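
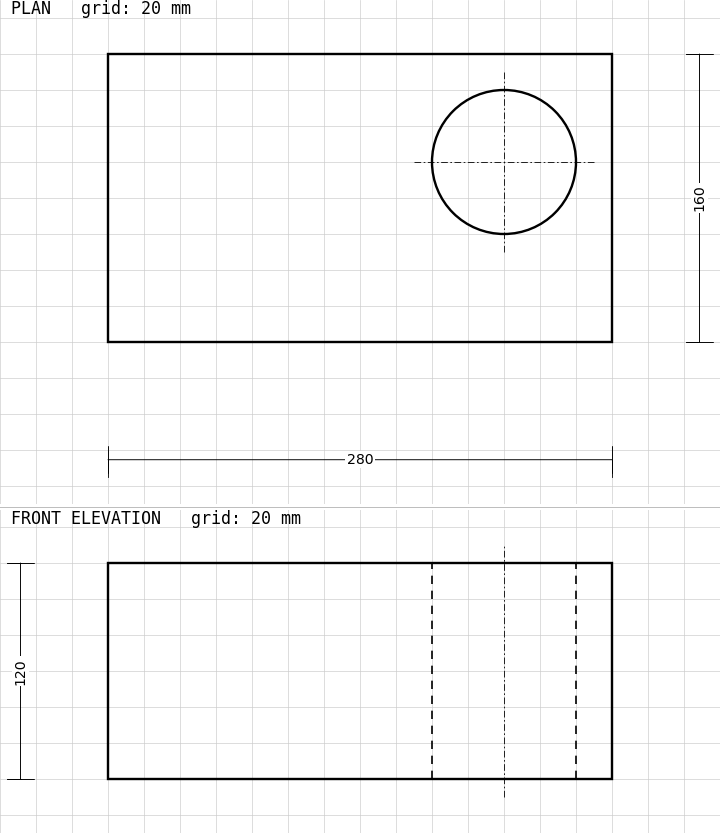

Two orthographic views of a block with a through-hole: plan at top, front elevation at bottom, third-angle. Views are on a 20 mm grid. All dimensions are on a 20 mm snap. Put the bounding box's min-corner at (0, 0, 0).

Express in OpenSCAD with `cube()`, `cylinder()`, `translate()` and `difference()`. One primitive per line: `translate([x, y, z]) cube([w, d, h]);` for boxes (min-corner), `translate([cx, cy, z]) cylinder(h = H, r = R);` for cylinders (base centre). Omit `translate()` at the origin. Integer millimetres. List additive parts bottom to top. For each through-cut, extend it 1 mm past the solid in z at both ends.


difference() {
  cube([280, 160, 120]);
  translate([220, 100, -1]) cylinder(h = 122, r = 40);
}


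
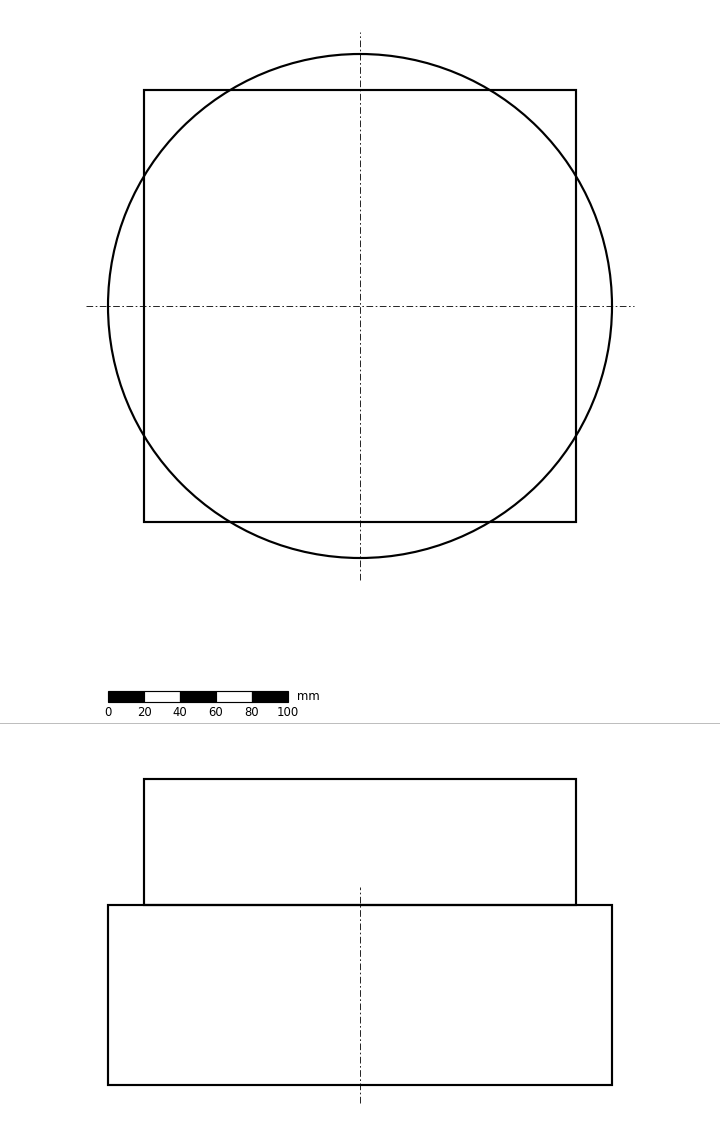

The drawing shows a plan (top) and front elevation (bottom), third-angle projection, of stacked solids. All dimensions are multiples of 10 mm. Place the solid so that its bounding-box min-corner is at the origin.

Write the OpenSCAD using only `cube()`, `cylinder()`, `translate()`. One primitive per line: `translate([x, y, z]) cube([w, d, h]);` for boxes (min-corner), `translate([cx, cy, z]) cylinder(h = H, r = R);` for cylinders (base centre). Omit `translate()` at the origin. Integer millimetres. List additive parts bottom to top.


translate([140, 140, 0]) cylinder(h = 100, r = 140);
translate([20, 20, 100]) cube([240, 240, 70]);


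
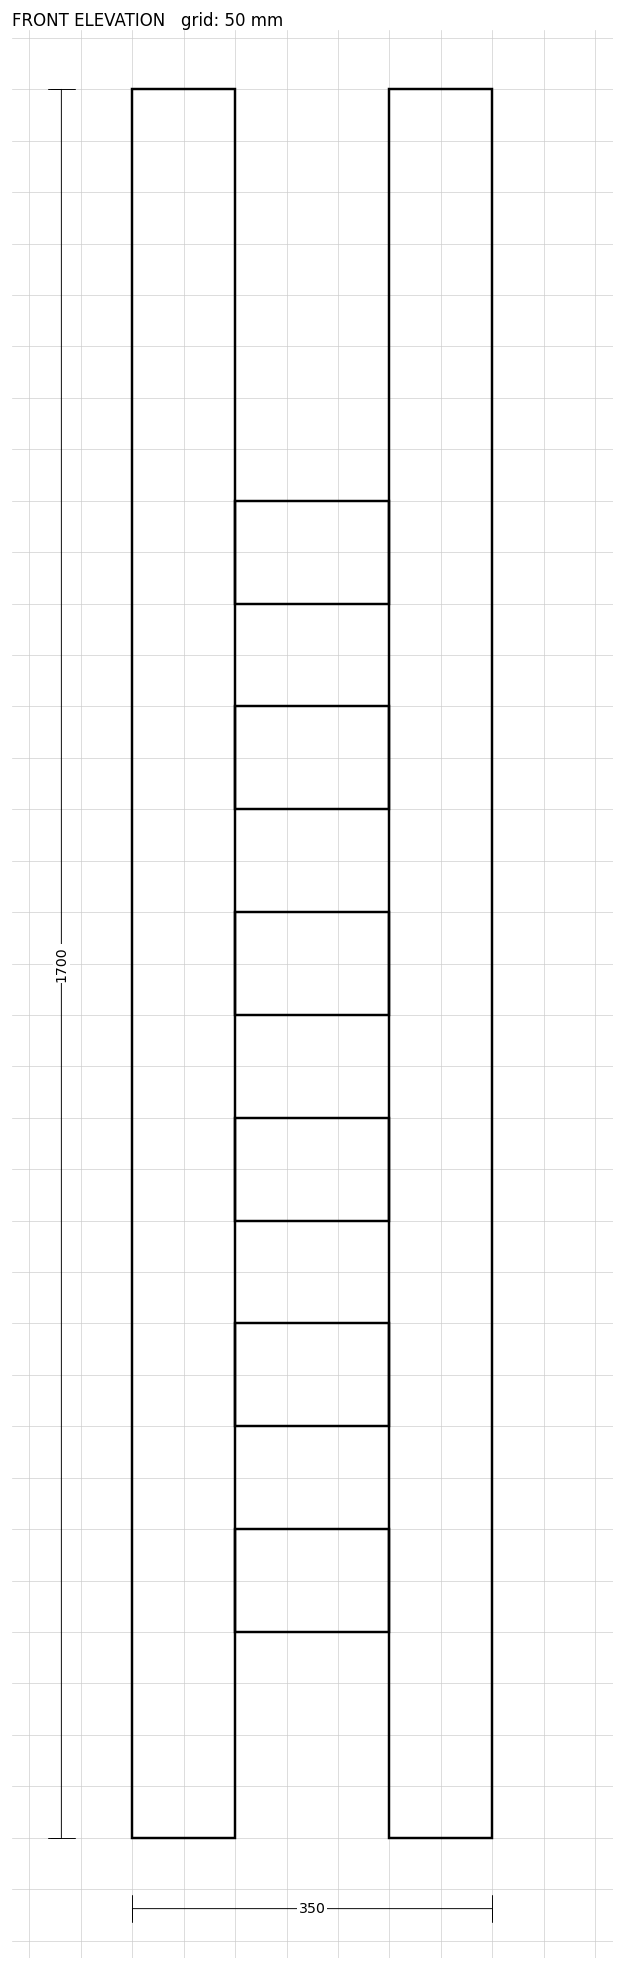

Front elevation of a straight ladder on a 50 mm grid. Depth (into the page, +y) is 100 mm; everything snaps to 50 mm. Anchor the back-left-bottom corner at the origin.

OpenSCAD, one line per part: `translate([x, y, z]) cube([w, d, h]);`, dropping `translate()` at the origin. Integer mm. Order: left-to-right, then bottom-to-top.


cube([100, 100, 1700]);
translate([100, 0, 200]) cube([150, 100, 100]);
translate([100, 0, 400]) cube([150, 100, 100]);
translate([100, 0, 600]) cube([150, 100, 100]);
translate([100, 0, 800]) cube([150, 100, 100]);
translate([100, 0, 1000]) cube([150, 100, 100]);
translate([100, 0, 1200]) cube([150, 100, 100]);
translate([250, 0, 0]) cube([100, 100, 1700]);


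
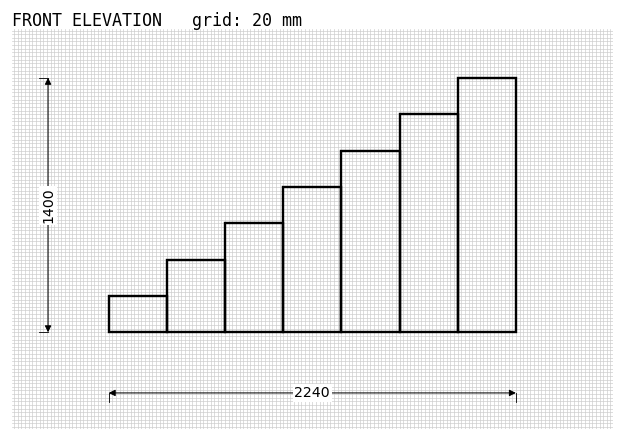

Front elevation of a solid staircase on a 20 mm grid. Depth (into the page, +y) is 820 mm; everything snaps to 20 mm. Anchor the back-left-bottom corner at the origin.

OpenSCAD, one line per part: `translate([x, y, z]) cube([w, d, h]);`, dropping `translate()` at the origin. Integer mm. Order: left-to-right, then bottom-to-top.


cube([320, 820, 200]);
translate([320, 0, 0]) cube([320, 820, 400]);
translate([640, 0, 0]) cube([320, 820, 600]);
translate([960, 0, 0]) cube([320, 820, 800]);
translate([1280, 0, 0]) cube([320, 820, 1000]);
translate([1600, 0, 0]) cube([320, 820, 1200]);
translate([1920, 0, 0]) cube([320, 820, 1400]);


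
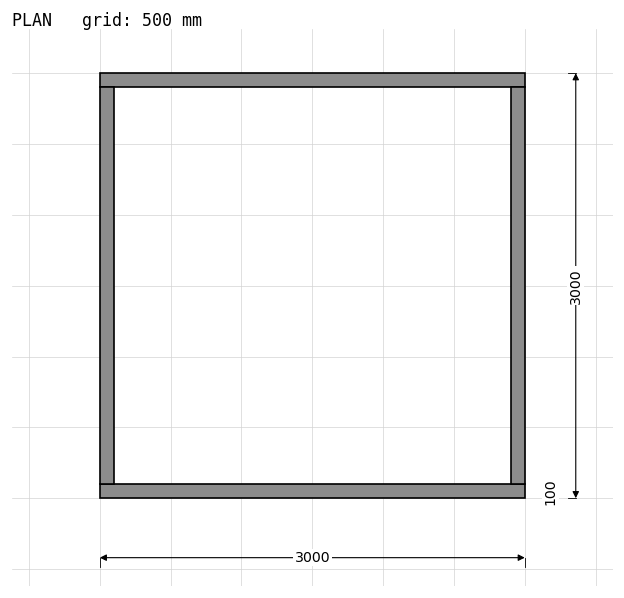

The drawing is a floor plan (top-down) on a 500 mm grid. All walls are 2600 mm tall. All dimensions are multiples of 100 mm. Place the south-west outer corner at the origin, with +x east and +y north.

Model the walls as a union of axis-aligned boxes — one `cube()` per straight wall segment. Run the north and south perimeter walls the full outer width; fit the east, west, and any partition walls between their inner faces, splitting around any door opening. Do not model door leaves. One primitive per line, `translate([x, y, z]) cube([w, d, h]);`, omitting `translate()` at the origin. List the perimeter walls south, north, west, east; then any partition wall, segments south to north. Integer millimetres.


cube([3000, 100, 2600]);
translate([0, 2900, 0]) cube([3000, 100, 2600]);
translate([0, 100, 0]) cube([100, 2800, 2600]);
translate([2900, 100, 0]) cube([100, 2800, 2600]);


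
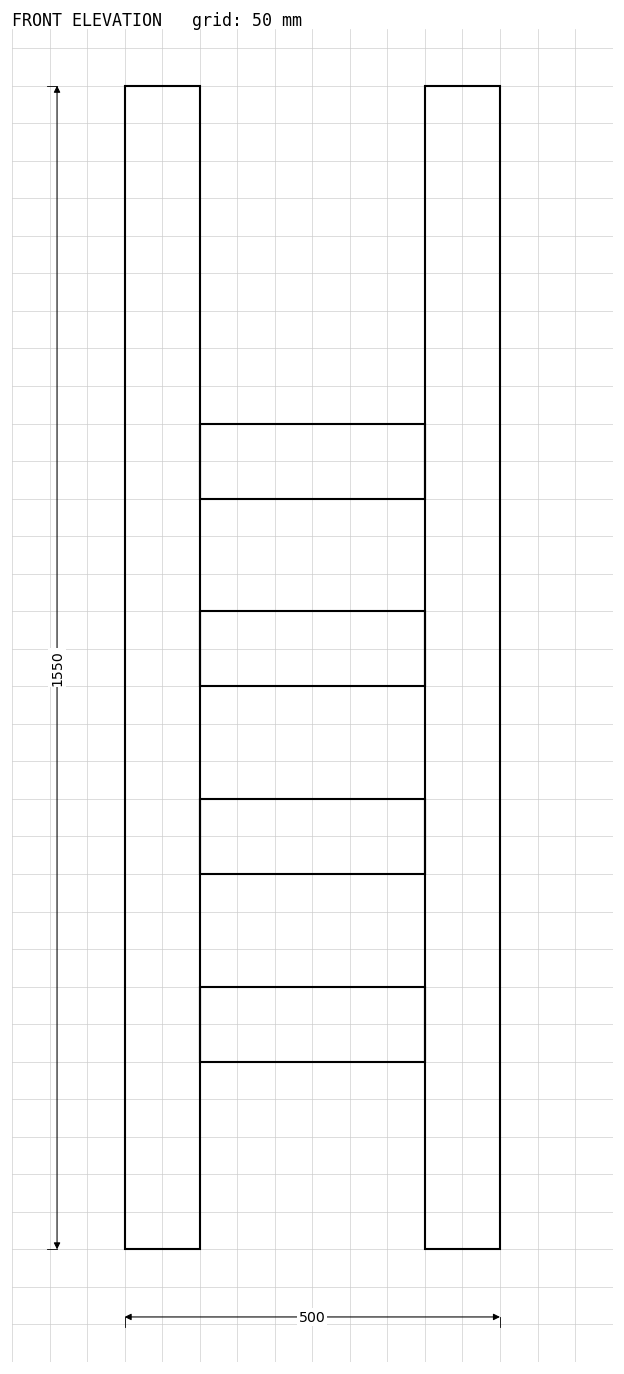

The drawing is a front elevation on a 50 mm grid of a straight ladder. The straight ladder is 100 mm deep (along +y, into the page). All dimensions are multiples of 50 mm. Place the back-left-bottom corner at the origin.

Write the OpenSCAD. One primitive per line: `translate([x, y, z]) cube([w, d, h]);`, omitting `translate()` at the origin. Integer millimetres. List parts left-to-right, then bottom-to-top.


cube([100, 100, 1550]);
translate([100, 0, 250]) cube([300, 100, 100]);
translate([100, 0, 500]) cube([300, 100, 100]);
translate([100, 0, 750]) cube([300, 100, 100]);
translate([100, 0, 1000]) cube([300, 100, 100]);
translate([400, 0, 0]) cube([100, 100, 1550]);


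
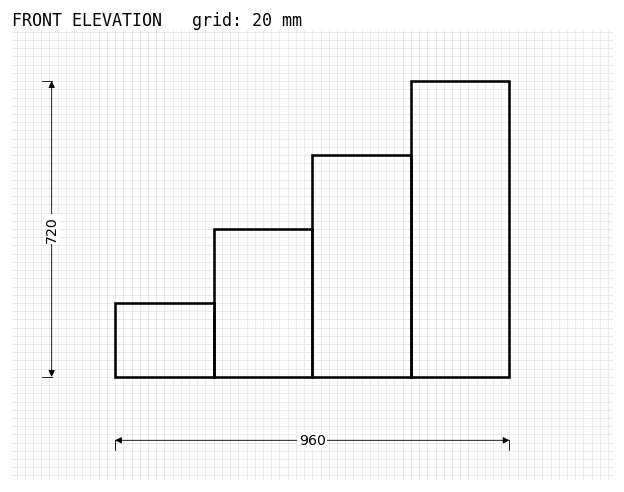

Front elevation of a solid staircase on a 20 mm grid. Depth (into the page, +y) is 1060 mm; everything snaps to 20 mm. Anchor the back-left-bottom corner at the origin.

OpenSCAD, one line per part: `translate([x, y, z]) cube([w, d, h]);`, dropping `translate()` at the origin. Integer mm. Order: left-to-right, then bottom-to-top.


cube([240, 1060, 180]);
translate([240, 0, 0]) cube([240, 1060, 360]);
translate([480, 0, 0]) cube([240, 1060, 540]);
translate([720, 0, 0]) cube([240, 1060, 720]);


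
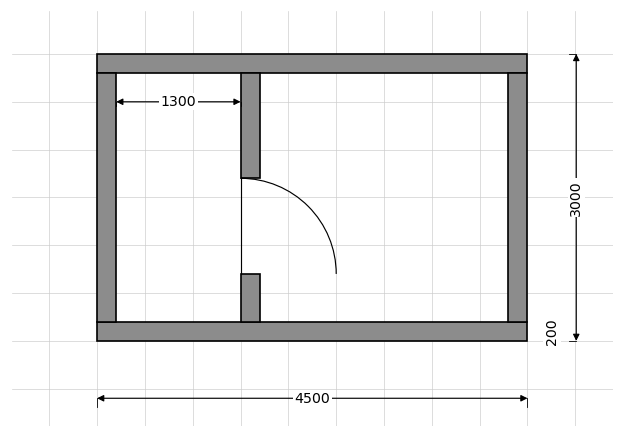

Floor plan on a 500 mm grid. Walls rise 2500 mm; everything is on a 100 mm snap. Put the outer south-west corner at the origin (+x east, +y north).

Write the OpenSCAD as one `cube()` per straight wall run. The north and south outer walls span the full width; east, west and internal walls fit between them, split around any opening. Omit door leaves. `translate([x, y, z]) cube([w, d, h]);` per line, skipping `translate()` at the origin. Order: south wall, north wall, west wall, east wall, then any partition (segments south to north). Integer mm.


cube([4500, 200, 2500]);
translate([0, 2800, 0]) cube([4500, 200, 2500]);
translate([0, 200, 0]) cube([200, 2600, 2500]);
translate([4300, 200, 0]) cube([200, 2600, 2500]);
translate([1500, 200, 0]) cube([200, 500, 2500]);
translate([1500, 1700, 0]) cube([200, 1100, 2500]);


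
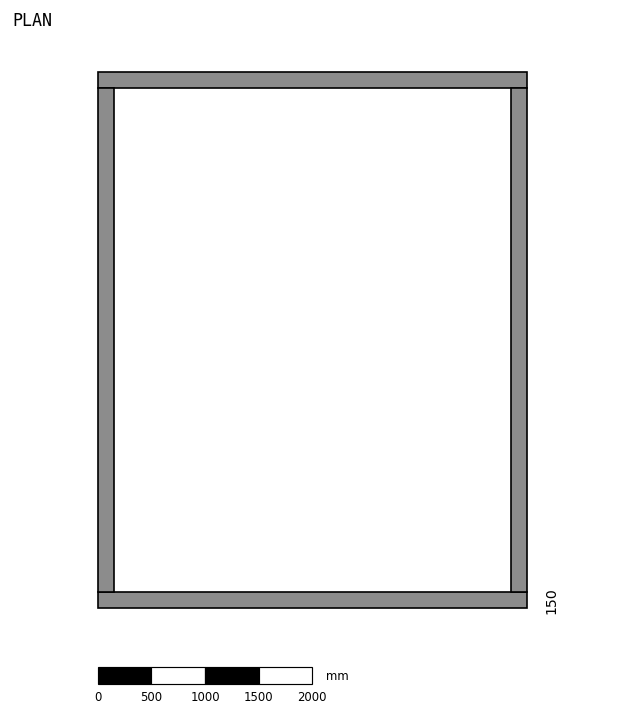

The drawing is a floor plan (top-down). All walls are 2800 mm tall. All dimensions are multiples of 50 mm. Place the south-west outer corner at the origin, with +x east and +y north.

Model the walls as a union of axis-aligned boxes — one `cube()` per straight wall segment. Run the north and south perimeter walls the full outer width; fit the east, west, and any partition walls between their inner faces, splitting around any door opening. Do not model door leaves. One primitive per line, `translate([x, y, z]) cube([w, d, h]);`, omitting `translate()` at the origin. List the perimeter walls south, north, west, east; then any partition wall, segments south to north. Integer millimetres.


cube([4000, 150, 2800]);
translate([0, 4850, 0]) cube([4000, 150, 2800]);
translate([0, 150, 0]) cube([150, 4700, 2800]);
translate([3850, 150, 0]) cube([150, 4700, 2800]);


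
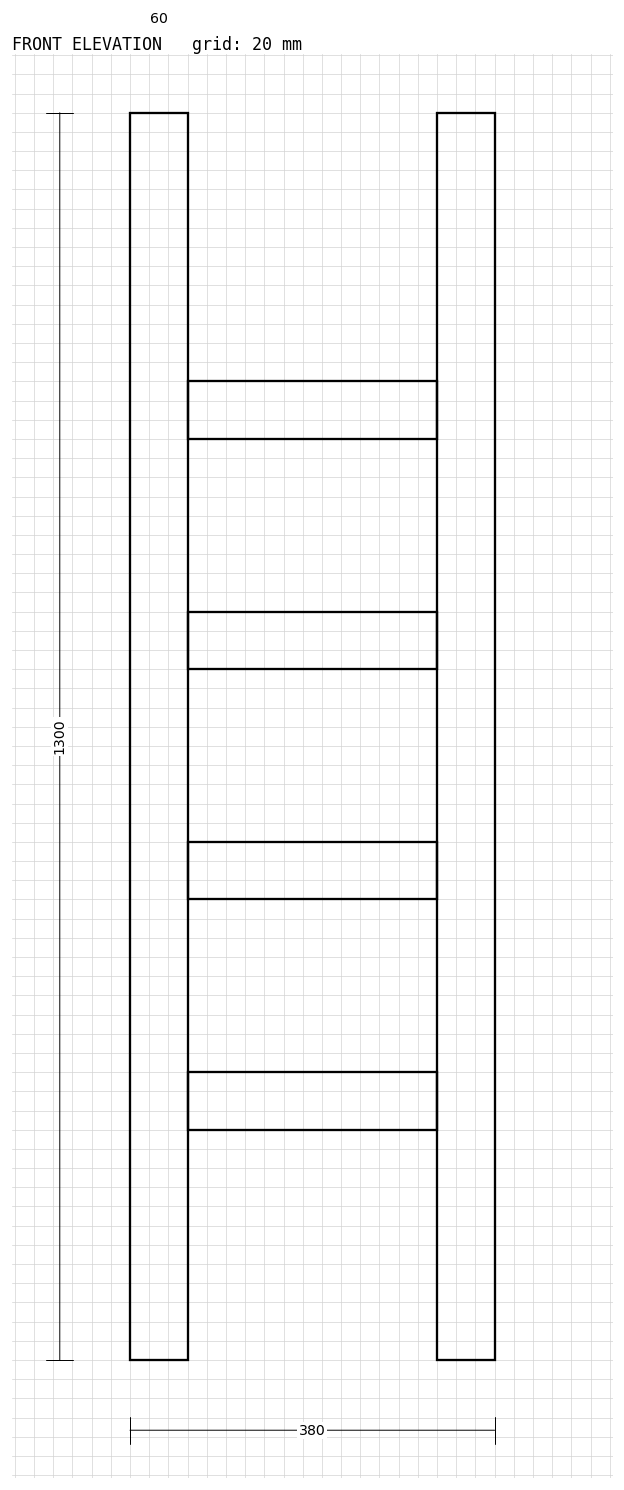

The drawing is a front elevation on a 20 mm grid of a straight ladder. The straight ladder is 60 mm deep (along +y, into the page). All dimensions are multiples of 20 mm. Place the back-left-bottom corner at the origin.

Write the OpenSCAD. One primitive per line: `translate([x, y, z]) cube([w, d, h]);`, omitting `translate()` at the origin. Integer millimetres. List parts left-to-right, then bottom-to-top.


cube([60, 60, 1300]);
translate([60, 0, 240]) cube([260, 60, 60]);
translate([60, 0, 480]) cube([260, 60, 60]);
translate([60, 0, 720]) cube([260, 60, 60]);
translate([60, 0, 960]) cube([260, 60, 60]);
translate([320, 0, 0]) cube([60, 60, 1300]);


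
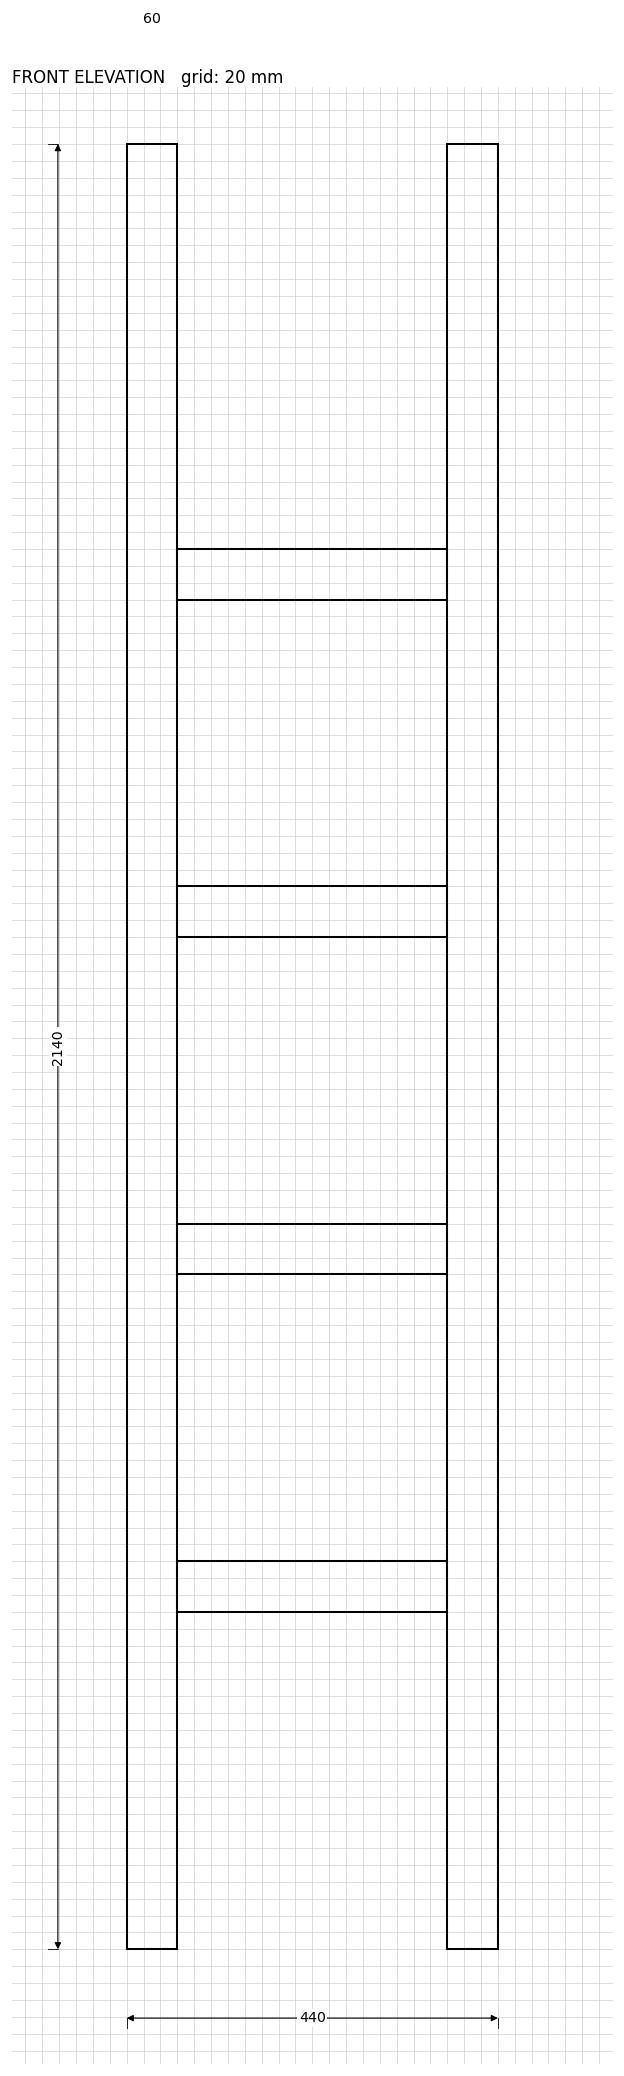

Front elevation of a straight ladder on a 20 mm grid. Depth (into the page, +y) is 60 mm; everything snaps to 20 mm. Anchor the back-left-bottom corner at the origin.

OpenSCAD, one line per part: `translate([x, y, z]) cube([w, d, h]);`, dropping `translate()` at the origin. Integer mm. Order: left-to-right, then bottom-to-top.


cube([60, 60, 2140]);
translate([60, 0, 400]) cube([320, 60, 60]);
translate([60, 0, 800]) cube([320, 60, 60]);
translate([60, 0, 1200]) cube([320, 60, 60]);
translate([60, 0, 1600]) cube([320, 60, 60]);
translate([380, 0, 0]) cube([60, 60, 2140]);


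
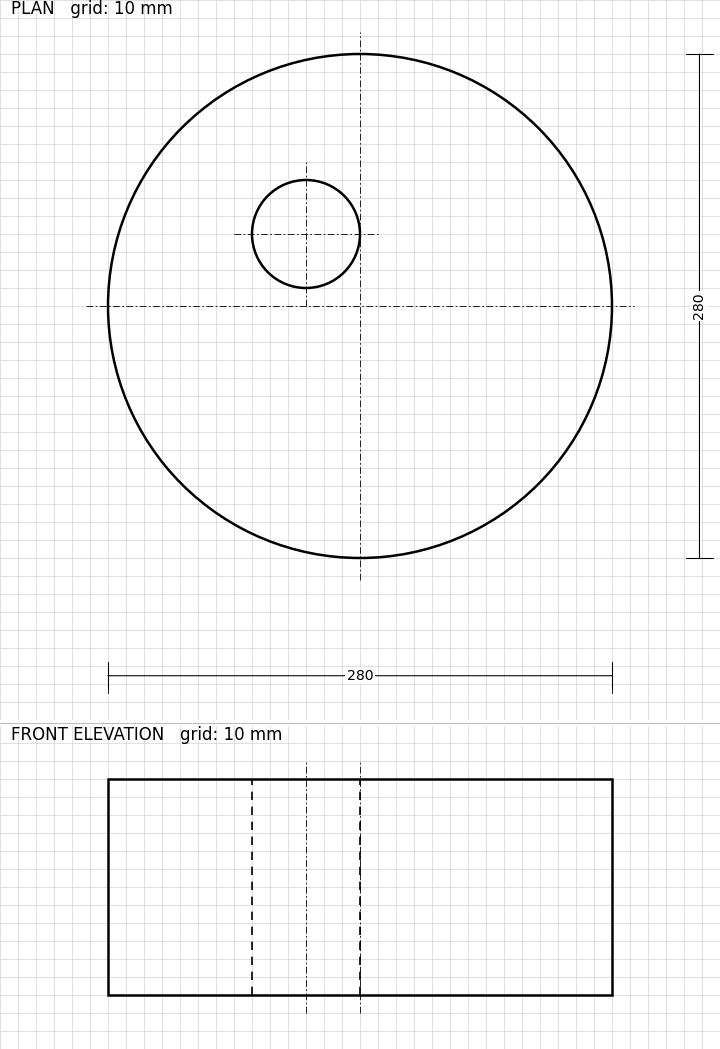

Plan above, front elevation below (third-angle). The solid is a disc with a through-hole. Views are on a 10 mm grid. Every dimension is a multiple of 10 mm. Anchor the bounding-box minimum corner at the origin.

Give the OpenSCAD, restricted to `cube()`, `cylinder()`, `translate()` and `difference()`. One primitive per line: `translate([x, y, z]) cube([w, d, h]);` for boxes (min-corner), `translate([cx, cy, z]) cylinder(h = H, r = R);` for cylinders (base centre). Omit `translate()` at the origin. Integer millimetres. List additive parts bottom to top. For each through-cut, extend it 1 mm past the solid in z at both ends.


difference() {
  translate([140, 140, 0]) cylinder(h = 120, r = 140);
  translate([110, 180, -1]) cylinder(h = 122, r = 30);
}


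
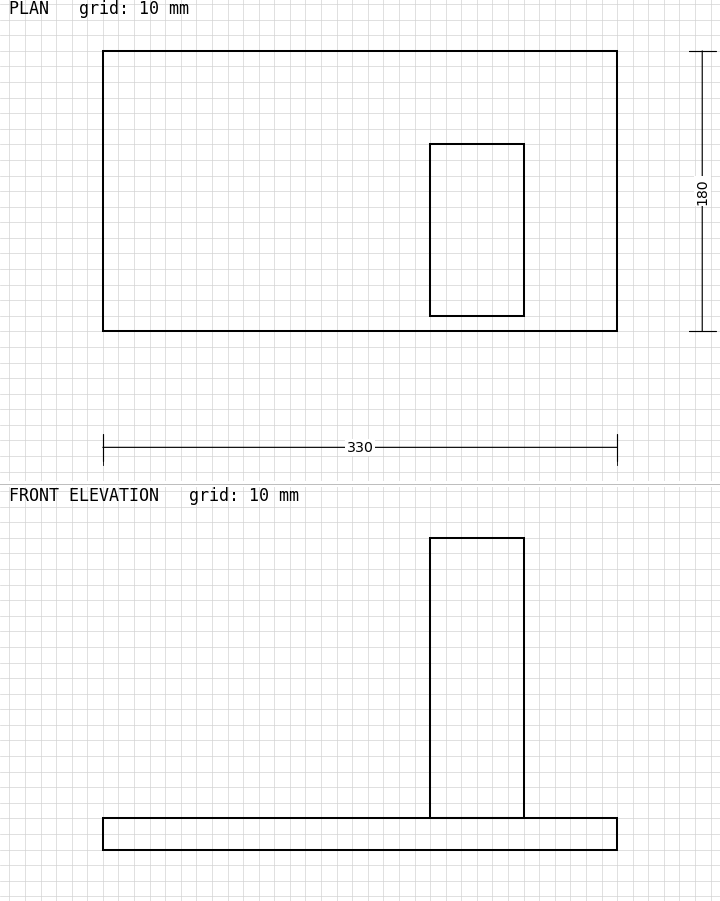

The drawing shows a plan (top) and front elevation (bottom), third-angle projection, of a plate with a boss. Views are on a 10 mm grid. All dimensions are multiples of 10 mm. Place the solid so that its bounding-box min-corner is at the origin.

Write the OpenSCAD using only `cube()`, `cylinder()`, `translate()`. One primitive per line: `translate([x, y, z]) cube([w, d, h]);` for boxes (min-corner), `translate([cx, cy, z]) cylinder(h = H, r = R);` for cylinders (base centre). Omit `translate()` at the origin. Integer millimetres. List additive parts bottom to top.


cube([330, 180, 20]);
translate([210, 10, 20]) cube([60, 110, 180]);


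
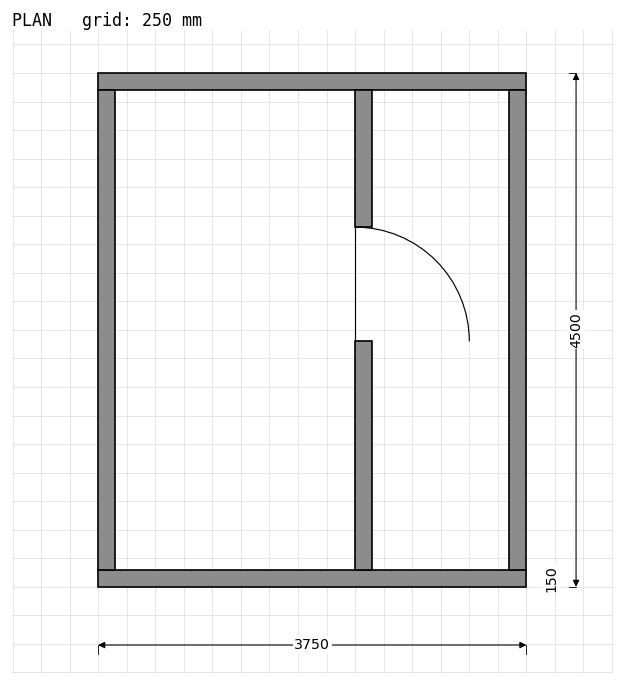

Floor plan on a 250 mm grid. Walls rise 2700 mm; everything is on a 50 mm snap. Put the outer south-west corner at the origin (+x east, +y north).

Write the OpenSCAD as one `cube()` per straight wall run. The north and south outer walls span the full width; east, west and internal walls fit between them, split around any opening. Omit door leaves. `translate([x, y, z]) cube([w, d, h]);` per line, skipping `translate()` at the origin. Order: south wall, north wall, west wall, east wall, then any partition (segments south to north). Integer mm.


cube([3750, 150, 2700]);
translate([0, 4350, 0]) cube([3750, 150, 2700]);
translate([0, 150, 0]) cube([150, 4200, 2700]);
translate([3600, 150, 0]) cube([150, 4200, 2700]);
translate([2250, 150, 0]) cube([150, 2000, 2700]);
translate([2250, 3150, 0]) cube([150, 1200, 2700]);


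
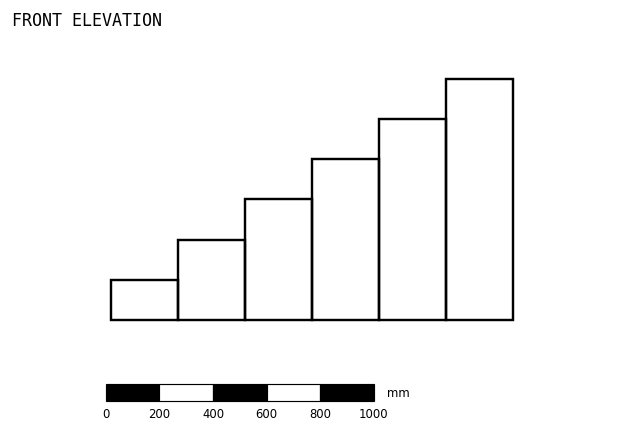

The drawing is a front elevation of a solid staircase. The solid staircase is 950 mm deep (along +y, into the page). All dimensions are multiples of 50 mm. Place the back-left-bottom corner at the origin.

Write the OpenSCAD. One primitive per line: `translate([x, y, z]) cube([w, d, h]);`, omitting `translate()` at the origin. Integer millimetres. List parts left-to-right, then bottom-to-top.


cube([250, 950, 150]);
translate([250, 0, 0]) cube([250, 950, 300]);
translate([500, 0, 0]) cube([250, 950, 450]);
translate([750, 0, 0]) cube([250, 950, 600]);
translate([1000, 0, 0]) cube([250, 950, 750]);
translate([1250, 0, 0]) cube([250, 950, 900]);


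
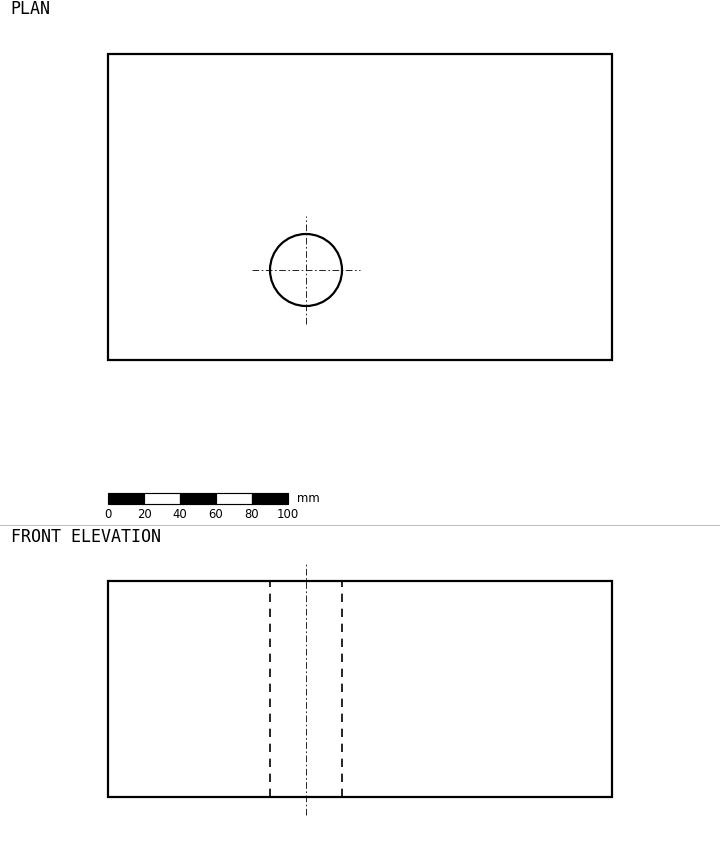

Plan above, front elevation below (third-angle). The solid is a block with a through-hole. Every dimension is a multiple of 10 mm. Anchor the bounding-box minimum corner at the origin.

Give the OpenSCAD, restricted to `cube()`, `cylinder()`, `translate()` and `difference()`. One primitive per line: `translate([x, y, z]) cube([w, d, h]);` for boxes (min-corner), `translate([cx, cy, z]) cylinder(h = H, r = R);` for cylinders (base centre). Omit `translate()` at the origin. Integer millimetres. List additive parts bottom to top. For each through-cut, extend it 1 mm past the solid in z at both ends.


difference() {
  cube([280, 170, 120]);
  translate([110, 50, -1]) cylinder(h = 122, r = 20);
}


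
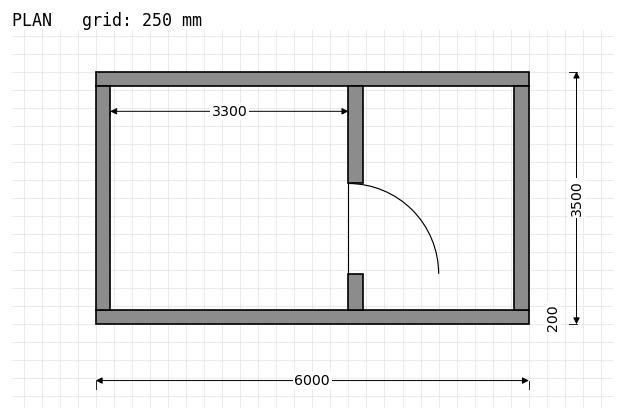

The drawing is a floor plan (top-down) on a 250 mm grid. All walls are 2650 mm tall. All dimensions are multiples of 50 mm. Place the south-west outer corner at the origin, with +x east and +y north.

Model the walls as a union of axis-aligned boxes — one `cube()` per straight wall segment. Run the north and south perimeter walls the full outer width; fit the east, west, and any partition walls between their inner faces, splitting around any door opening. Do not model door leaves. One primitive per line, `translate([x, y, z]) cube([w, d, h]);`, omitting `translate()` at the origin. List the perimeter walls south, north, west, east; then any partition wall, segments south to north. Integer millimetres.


cube([6000, 200, 2650]);
translate([0, 3300, 0]) cube([6000, 200, 2650]);
translate([0, 200, 0]) cube([200, 3100, 2650]);
translate([5800, 200, 0]) cube([200, 3100, 2650]);
translate([3500, 200, 0]) cube([200, 500, 2650]);
translate([3500, 1950, 0]) cube([200, 1350, 2650]);


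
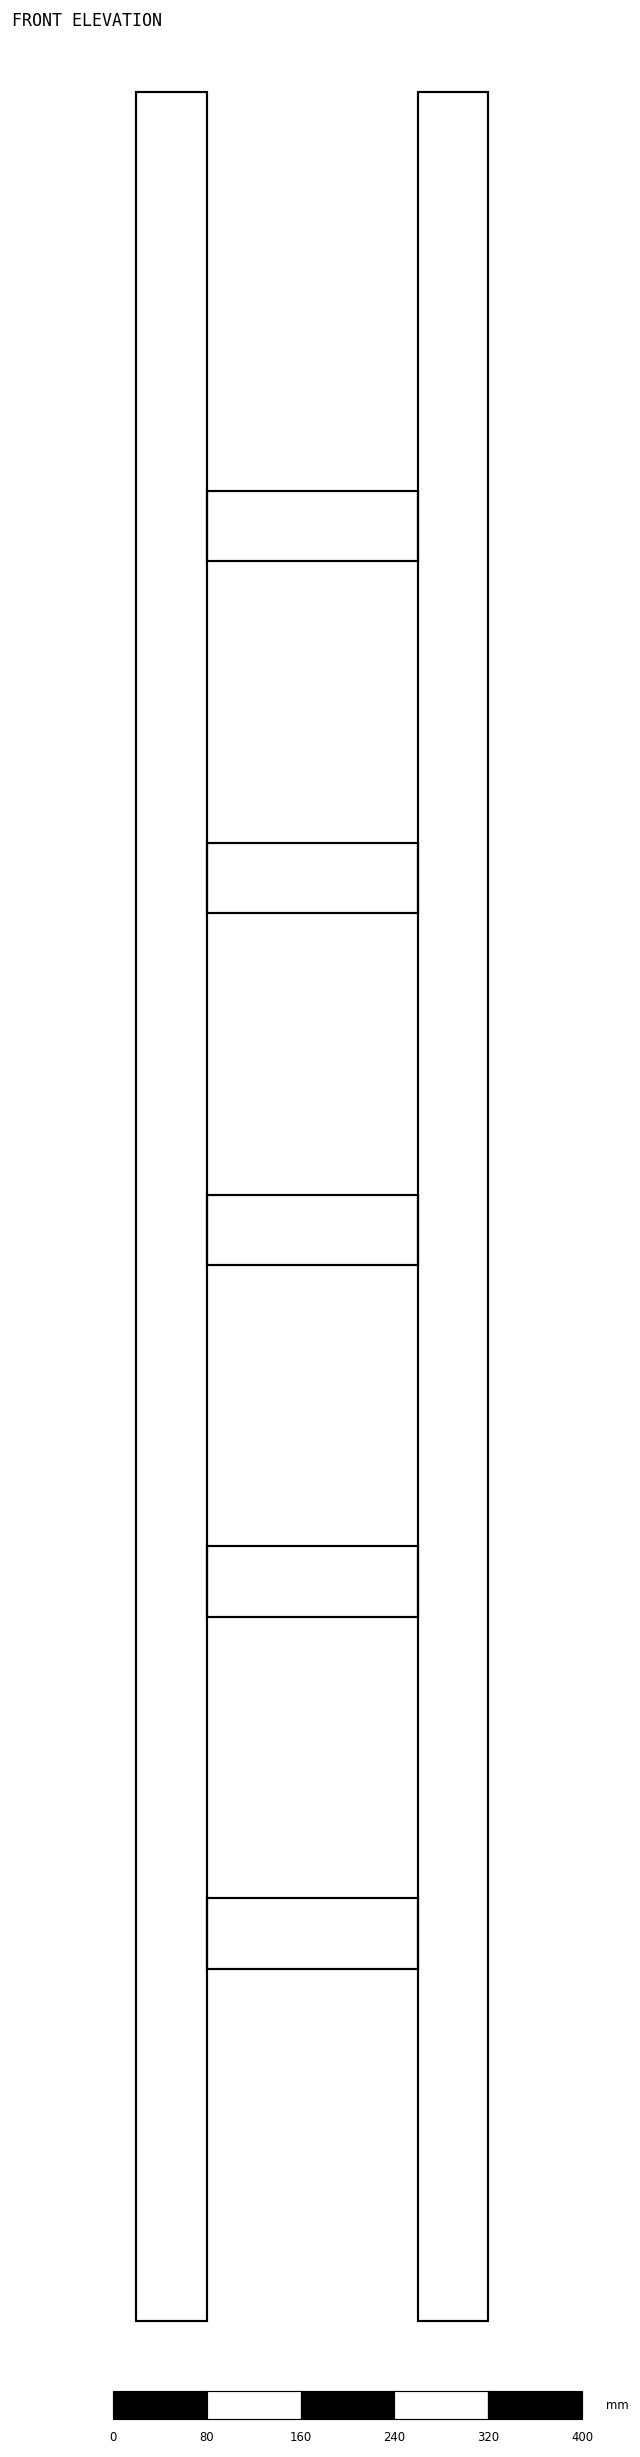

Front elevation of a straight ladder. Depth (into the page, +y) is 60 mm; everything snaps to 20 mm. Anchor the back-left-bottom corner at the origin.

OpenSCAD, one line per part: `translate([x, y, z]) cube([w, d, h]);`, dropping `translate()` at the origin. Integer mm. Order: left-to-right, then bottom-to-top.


cube([60, 60, 1900]);
translate([60, 0, 300]) cube([180, 60, 60]);
translate([60, 0, 600]) cube([180, 60, 60]);
translate([60, 0, 900]) cube([180, 60, 60]);
translate([60, 0, 1200]) cube([180, 60, 60]);
translate([60, 0, 1500]) cube([180, 60, 60]);
translate([240, 0, 0]) cube([60, 60, 1900]);


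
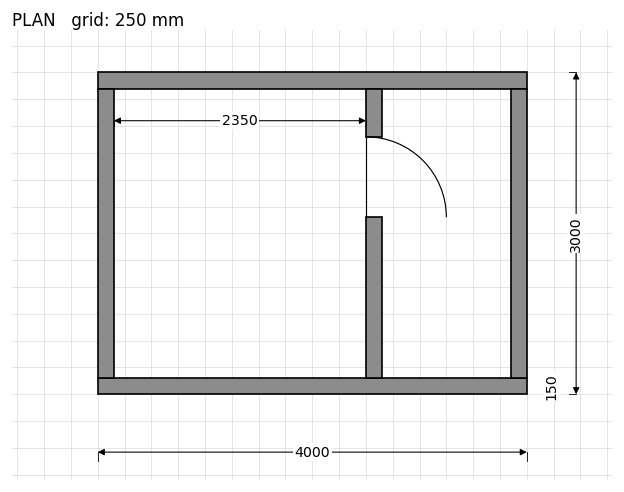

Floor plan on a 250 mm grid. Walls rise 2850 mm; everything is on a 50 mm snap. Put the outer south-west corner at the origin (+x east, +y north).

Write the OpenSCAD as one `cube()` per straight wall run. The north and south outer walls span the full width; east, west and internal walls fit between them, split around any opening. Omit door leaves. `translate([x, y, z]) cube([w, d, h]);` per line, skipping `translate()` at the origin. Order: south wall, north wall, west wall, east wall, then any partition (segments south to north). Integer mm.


cube([4000, 150, 2850]);
translate([0, 2850, 0]) cube([4000, 150, 2850]);
translate([0, 150, 0]) cube([150, 2700, 2850]);
translate([3850, 150, 0]) cube([150, 2700, 2850]);
translate([2500, 150, 0]) cube([150, 1500, 2850]);
translate([2500, 2400, 0]) cube([150, 450, 2850]);


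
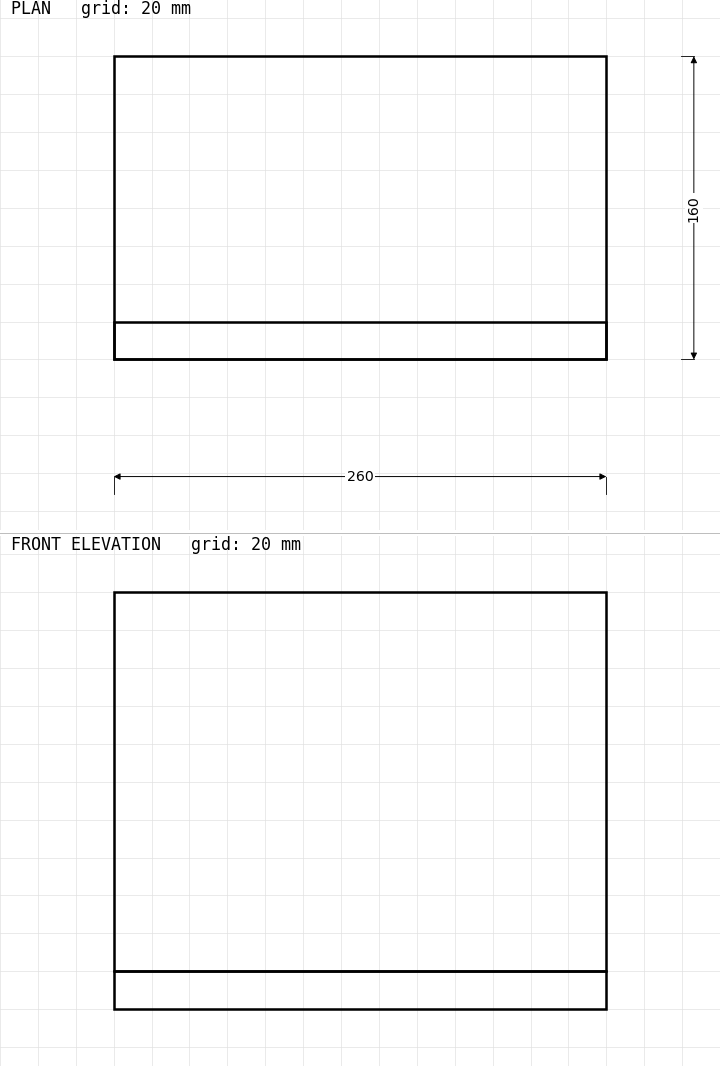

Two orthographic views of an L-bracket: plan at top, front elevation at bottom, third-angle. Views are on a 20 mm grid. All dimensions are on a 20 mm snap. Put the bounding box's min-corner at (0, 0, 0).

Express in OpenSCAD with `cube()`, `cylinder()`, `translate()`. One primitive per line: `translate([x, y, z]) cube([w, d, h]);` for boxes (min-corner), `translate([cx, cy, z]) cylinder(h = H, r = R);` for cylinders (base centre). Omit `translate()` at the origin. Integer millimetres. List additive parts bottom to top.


cube([260, 160, 20]);
translate([0, 0, 20]) cube([260, 20, 200]);


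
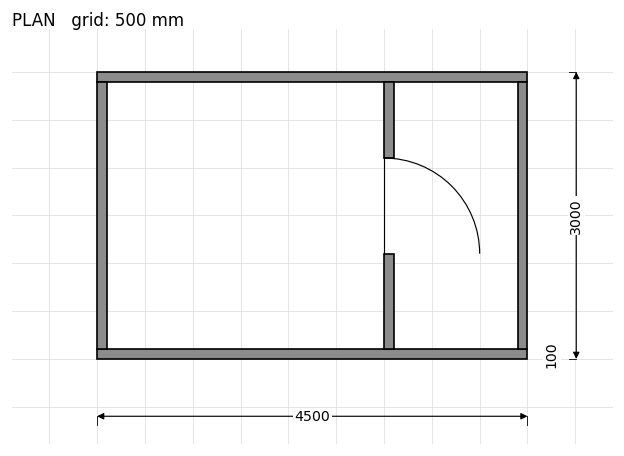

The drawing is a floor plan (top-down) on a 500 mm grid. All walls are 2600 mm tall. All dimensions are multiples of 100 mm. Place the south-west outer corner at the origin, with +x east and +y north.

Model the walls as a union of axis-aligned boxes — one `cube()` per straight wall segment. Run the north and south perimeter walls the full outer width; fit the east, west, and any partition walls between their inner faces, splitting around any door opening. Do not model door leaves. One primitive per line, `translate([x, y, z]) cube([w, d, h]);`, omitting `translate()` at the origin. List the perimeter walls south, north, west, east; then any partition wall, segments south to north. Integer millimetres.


cube([4500, 100, 2600]);
translate([0, 2900, 0]) cube([4500, 100, 2600]);
translate([0, 100, 0]) cube([100, 2800, 2600]);
translate([4400, 100, 0]) cube([100, 2800, 2600]);
translate([3000, 100, 0]) cube([100, 1000, 2600]);
translate([3000, 2100, 0]) cube([100, 800, 2600]);


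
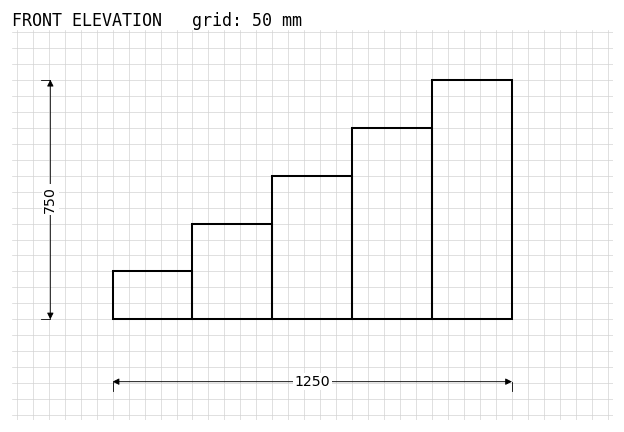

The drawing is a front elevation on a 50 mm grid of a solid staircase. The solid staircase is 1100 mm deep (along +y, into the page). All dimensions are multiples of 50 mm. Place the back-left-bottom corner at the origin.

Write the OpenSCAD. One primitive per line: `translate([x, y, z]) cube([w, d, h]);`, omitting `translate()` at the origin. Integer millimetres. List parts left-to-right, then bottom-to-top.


cube([250, 1100, 150]);
translate([250, 0, 0]) cube([250, 1100, 300]);
translate([500, 0, 0]) cube([250, 1100, 450]);
translate([750, 0, 0]) cube([250, 1100, 600]);
translate([1000, 0, 0]) cube([250, 1100, 750]);


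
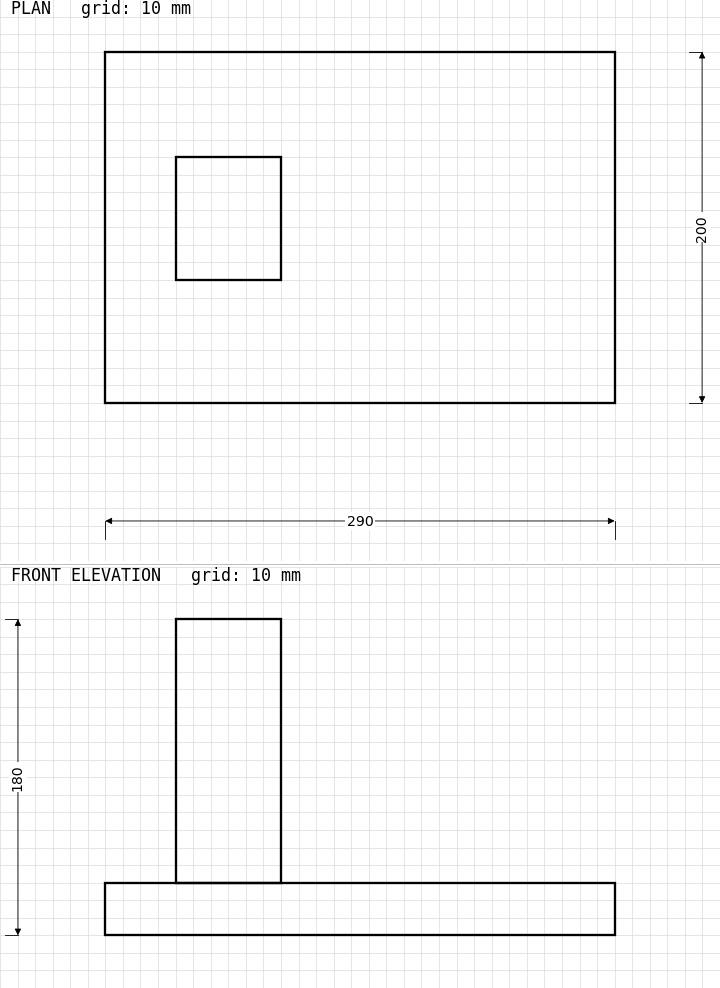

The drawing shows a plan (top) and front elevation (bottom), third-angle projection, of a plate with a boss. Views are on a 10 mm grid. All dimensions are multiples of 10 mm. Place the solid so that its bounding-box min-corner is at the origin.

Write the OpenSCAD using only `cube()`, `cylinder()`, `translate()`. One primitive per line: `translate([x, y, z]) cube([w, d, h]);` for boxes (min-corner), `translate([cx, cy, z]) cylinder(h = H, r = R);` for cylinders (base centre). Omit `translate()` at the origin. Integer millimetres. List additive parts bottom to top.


cube([290, 200, 30]);
translate([40, 70, 30]) cube([60, 70, 150]);


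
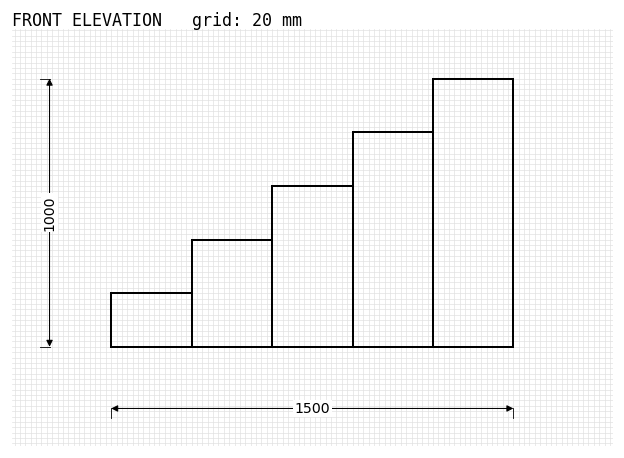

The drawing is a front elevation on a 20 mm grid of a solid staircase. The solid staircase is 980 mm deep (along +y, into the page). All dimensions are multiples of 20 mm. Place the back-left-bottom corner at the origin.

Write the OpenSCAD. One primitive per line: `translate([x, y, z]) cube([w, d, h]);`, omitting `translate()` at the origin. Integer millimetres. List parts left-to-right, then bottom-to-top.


cube([300, 980, 200]);
translate([300, 0, 0]) cube([300, 980, 400]);
translate([600, 0, 0]) cube([300, 980, 600]);
translate([900, 0, 0]) cube([300, 980, 800]);
translate([1200, 0, 0]) cube([300, 980, 1000]);


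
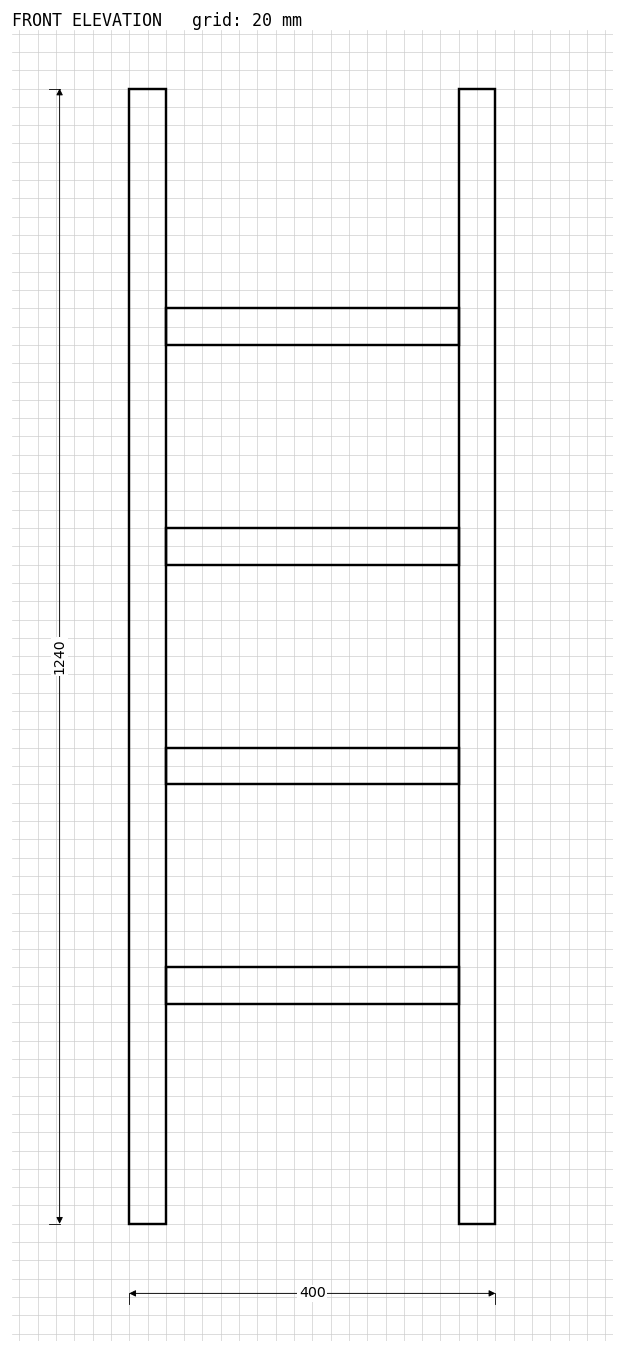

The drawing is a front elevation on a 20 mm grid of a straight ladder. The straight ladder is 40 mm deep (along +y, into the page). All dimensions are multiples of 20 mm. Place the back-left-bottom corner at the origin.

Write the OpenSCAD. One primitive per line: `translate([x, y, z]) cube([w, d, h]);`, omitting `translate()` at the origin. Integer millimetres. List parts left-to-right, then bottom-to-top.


cube([40, 40, 1240]);
translate([40, 0, 240]) cube([320, 40, 40]);
translate([40, 0, 480]) cube([320, 40, 40]);
translate([40, 0, 720]) cube([320, 40, 40]);
translate([40, 0, 960]) cube([320, 40, 40]);
translate([360, 0, 0]) cube([40, 40, 1240]);


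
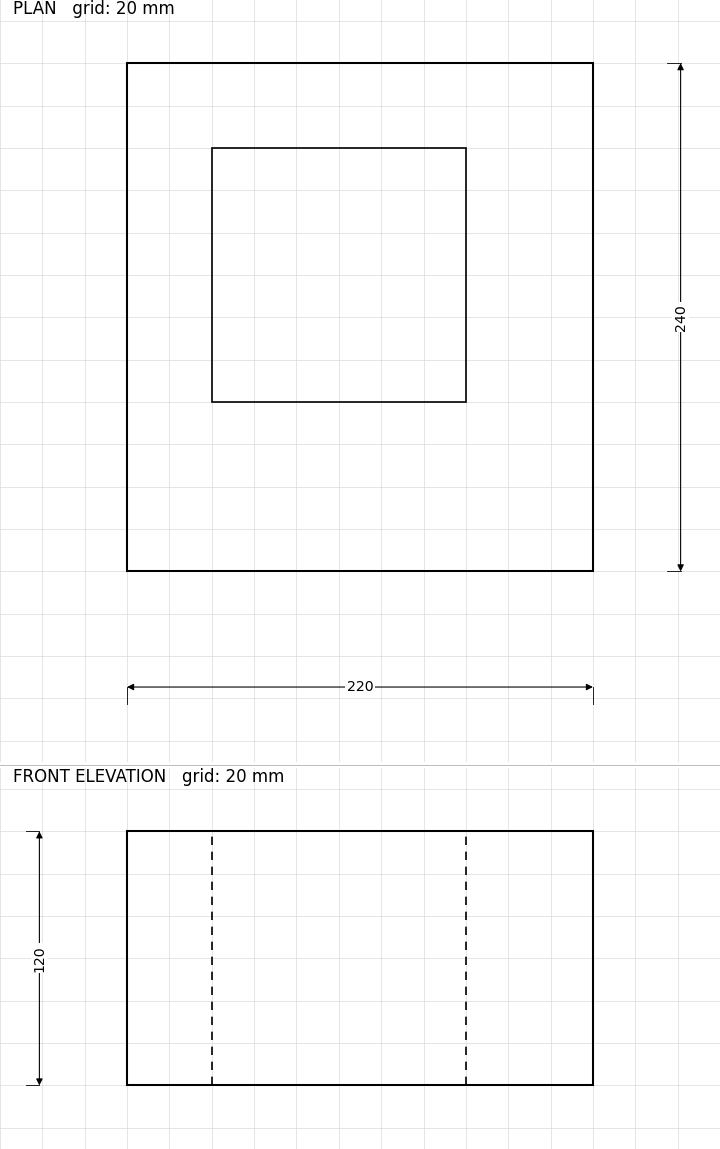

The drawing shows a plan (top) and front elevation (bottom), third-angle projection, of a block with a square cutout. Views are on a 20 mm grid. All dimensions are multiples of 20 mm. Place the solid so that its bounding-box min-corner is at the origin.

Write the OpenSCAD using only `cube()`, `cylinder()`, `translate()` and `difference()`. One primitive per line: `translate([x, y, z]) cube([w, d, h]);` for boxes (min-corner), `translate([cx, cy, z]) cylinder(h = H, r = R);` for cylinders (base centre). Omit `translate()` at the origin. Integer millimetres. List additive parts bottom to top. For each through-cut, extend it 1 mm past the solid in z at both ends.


difference() {
  cube([220, 240, 120]);
  translate([40, 80, -1]) cube([120, 120, 122]);
}


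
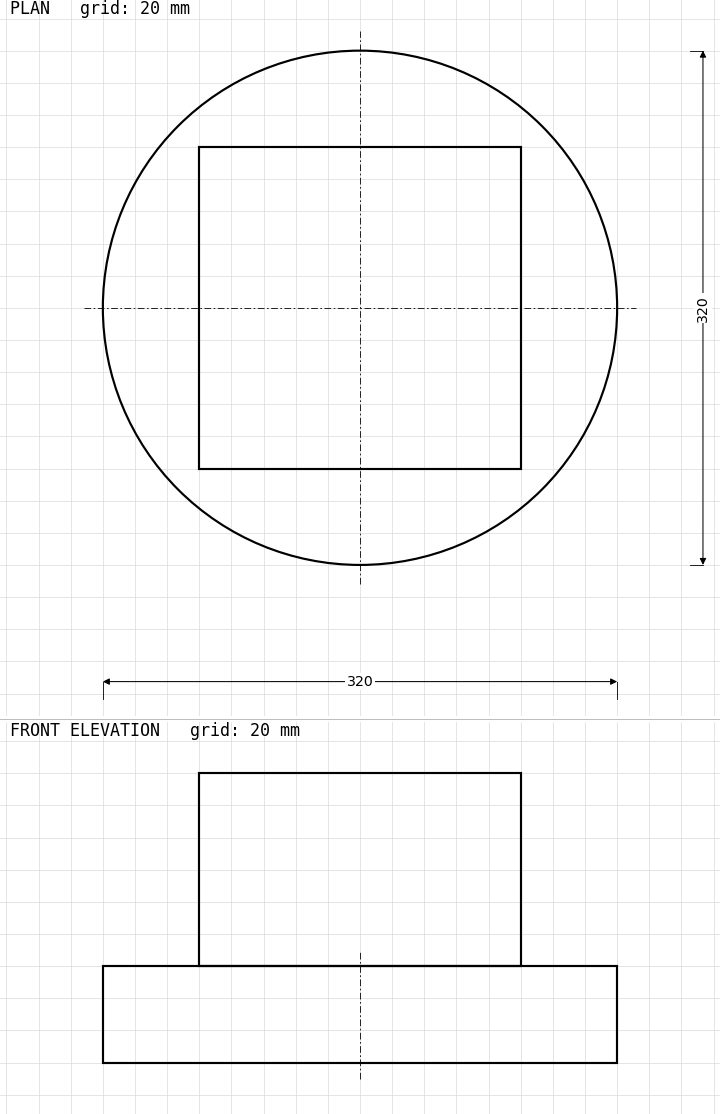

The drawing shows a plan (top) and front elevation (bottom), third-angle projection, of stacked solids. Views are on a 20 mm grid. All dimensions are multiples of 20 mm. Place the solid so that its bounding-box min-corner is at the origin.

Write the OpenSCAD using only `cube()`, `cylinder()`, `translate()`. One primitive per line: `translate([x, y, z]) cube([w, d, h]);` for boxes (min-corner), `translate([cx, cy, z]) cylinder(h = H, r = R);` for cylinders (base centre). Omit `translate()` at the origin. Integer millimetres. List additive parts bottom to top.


translate([160, 160, 0]) cylinder(h = 60, r = 160);
translate([60, 60, 60]) cube([200, 200, 120]);


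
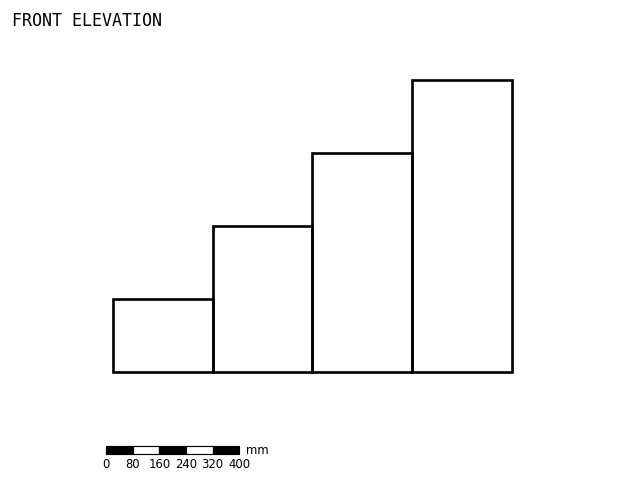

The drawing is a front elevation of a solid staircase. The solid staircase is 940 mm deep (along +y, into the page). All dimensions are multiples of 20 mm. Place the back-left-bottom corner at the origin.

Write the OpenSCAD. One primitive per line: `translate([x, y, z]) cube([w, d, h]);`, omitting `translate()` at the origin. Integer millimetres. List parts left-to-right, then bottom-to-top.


cube([300, 940, 220]);
translate([300, 0, 0]) cube([300, 940, 440]);
translate([600, 0, 0]) cube([300, 940, 660]);
translate([900, 0, 0]) cube([300, 940, 880]);


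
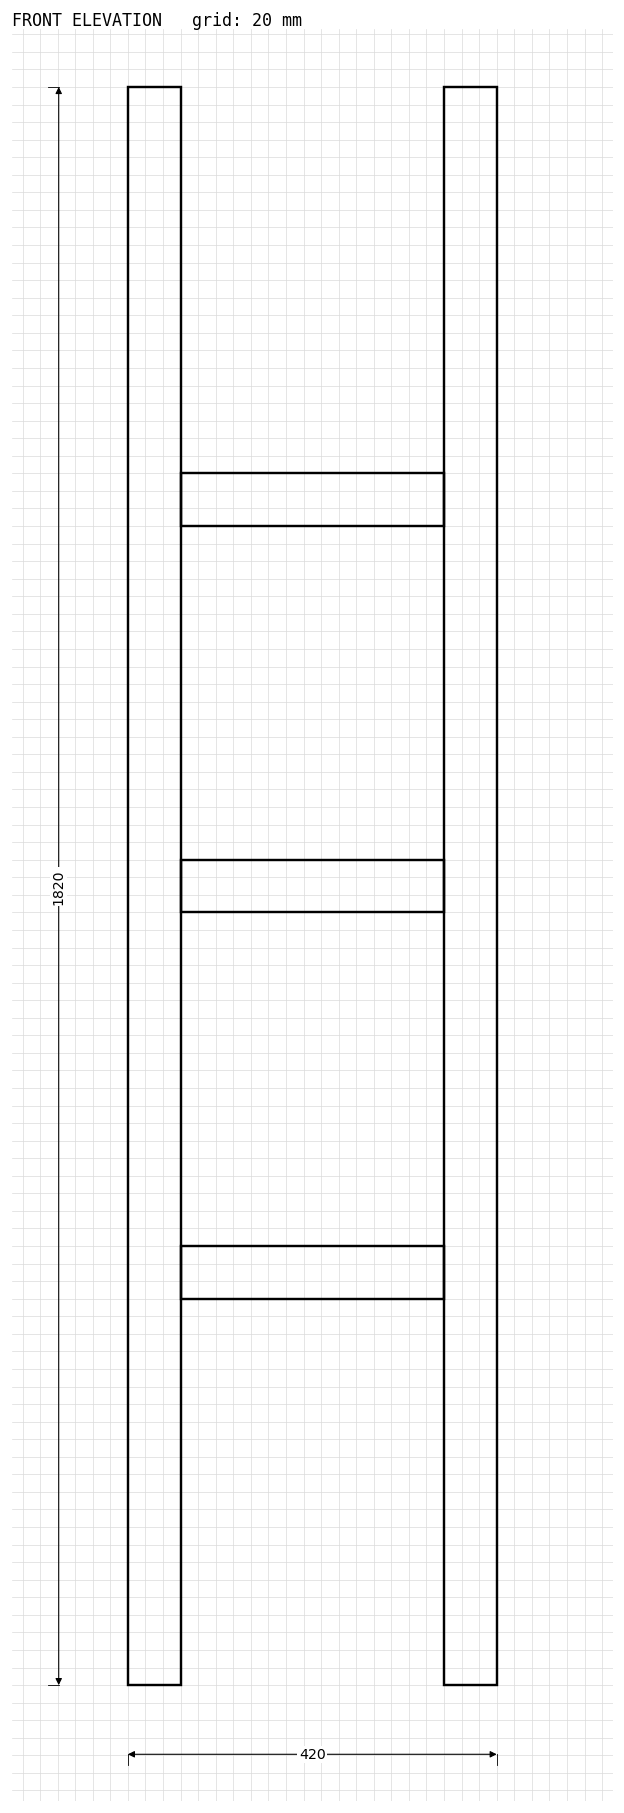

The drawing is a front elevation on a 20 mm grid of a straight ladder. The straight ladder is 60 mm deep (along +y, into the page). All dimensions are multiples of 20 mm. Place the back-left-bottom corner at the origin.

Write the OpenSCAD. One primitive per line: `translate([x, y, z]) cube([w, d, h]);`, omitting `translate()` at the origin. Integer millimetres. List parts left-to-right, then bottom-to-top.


cube([60, 60, 1820]);
translate([60, 0, 440]) cube([300, 60, 60]);
translate([60, 0, 880]) cube([300, 60, 60]);
translate([60, 0, 1320]) cube([300, 60, 60]);
translate([360, 0, 0]) cube([60, 60, 1820]);


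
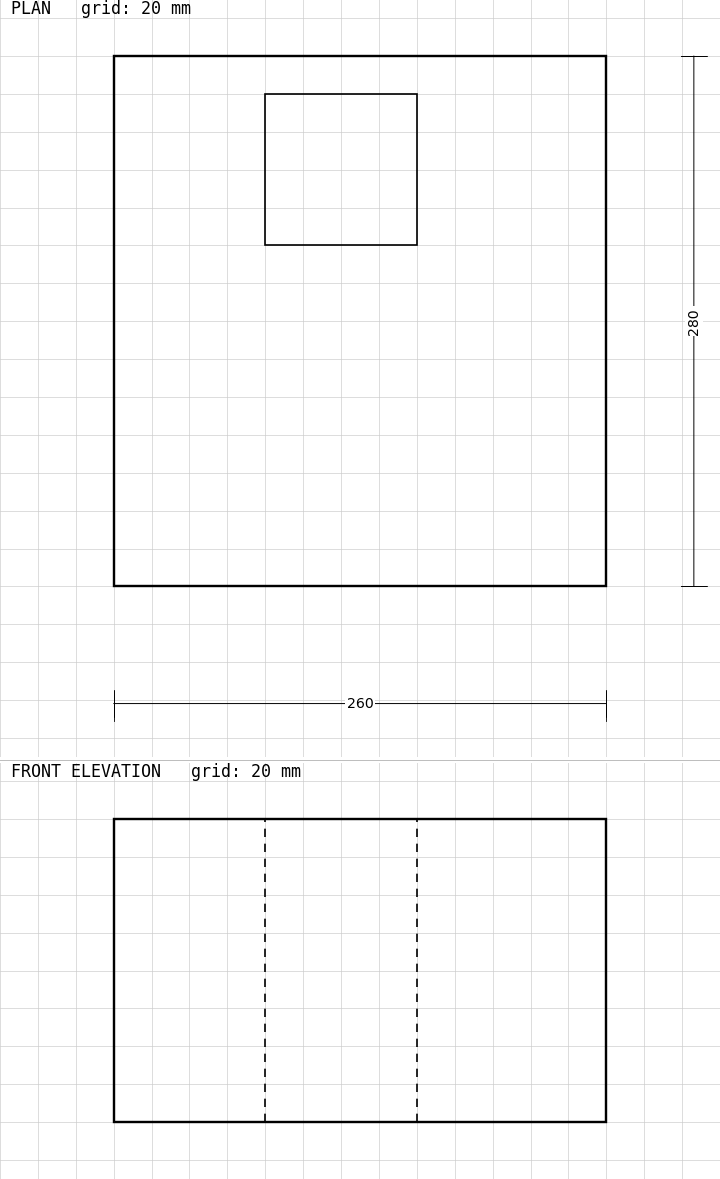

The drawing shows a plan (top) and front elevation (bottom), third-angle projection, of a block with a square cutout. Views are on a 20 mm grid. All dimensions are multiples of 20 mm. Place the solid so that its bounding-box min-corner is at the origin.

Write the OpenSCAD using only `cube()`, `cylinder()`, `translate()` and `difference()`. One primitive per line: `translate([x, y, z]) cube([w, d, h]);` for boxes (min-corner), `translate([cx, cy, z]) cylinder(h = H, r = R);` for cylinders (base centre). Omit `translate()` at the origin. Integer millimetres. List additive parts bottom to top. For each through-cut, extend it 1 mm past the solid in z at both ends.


difference() {
  cube([260, 280, 160]);
  translate([80, 180, -1]) cube([80, 80, 162]);
}


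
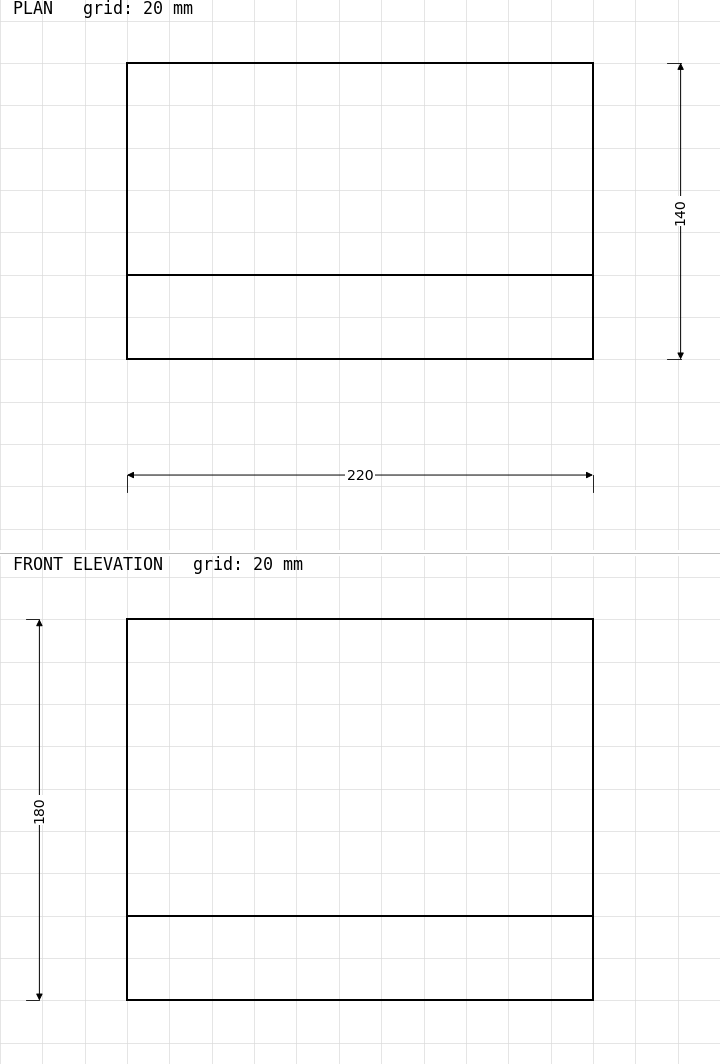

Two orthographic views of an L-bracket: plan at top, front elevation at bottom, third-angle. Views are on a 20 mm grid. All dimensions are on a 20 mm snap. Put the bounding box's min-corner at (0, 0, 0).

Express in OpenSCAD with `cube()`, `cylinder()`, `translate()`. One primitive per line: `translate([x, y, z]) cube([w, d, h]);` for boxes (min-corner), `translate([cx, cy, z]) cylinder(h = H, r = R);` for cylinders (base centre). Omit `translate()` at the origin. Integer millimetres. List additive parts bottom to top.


cube([220, 140, 40]);
translate([0, 0, 40]) cube([220, 40, 140]);


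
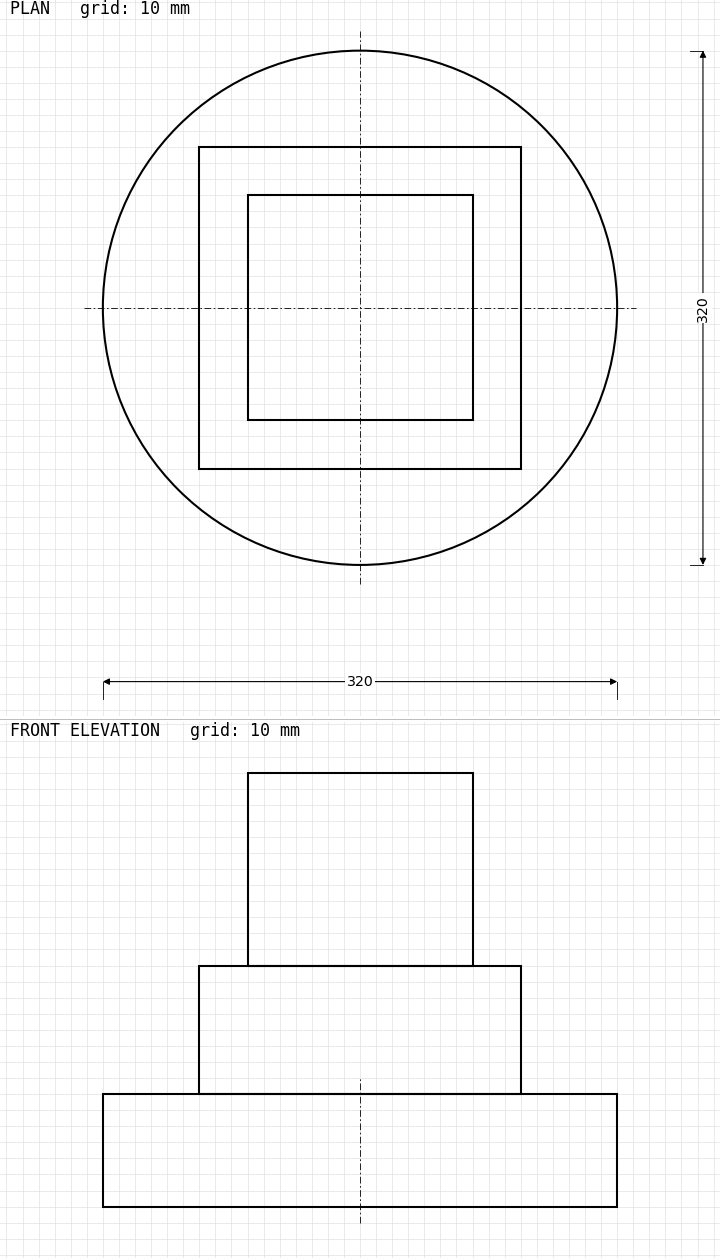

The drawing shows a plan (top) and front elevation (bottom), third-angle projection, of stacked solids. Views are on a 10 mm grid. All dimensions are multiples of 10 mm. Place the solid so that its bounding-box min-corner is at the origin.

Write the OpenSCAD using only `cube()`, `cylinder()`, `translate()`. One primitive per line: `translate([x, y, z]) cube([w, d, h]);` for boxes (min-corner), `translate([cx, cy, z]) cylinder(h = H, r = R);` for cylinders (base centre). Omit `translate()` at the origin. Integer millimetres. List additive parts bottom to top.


translate([160, 160, 0]) cylinder(h = 70, r = 160);
translate([60, 60, 70]) cube([200, 200, 80]);
translate([90, 90, 150]) cube([140, 140, 120]);


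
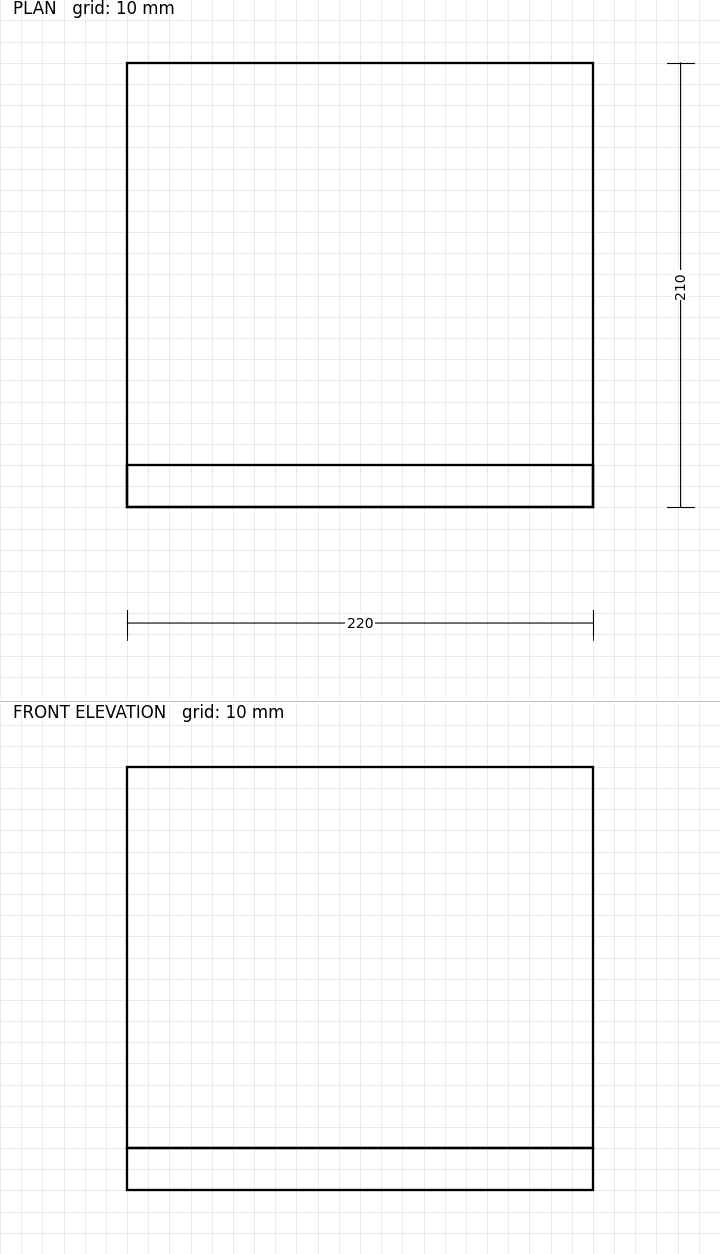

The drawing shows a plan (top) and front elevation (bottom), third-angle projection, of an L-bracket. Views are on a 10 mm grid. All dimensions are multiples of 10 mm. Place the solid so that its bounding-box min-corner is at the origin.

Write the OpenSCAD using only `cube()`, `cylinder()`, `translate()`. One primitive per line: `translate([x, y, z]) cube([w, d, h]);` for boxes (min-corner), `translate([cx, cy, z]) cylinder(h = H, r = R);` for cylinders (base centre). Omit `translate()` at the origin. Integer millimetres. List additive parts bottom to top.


cube([220, 210, 20]);
translate([0, 0, 20]) cube([220, 20, 180]);


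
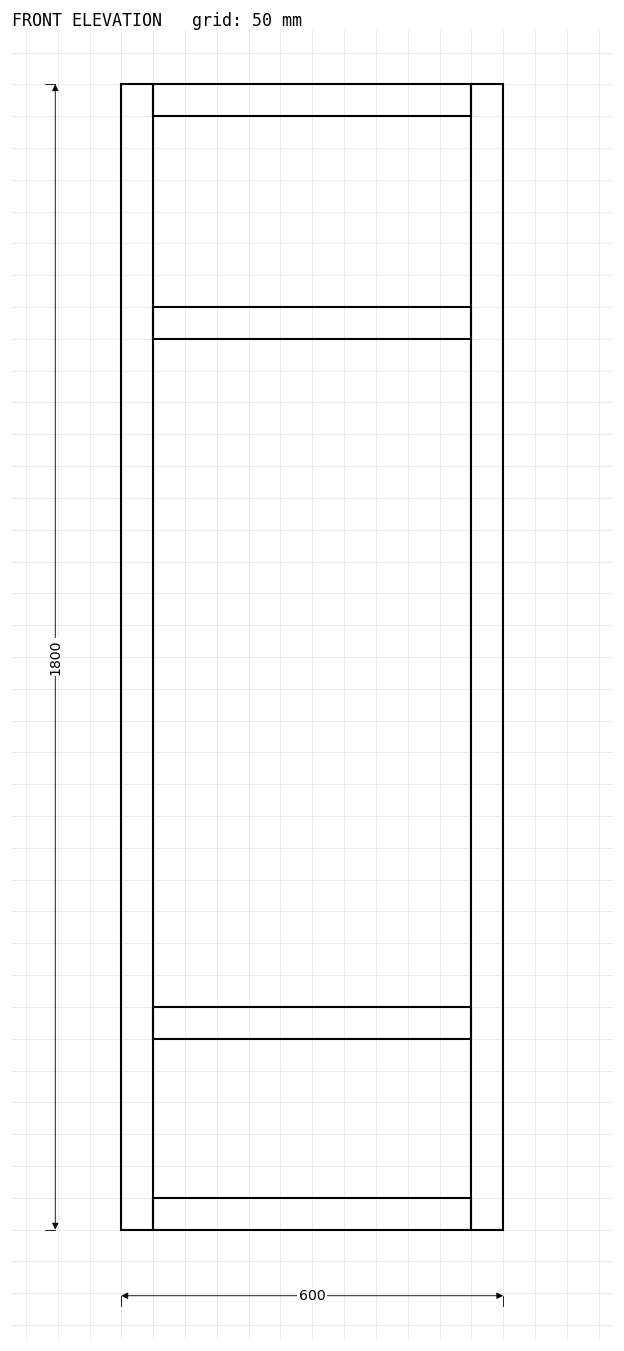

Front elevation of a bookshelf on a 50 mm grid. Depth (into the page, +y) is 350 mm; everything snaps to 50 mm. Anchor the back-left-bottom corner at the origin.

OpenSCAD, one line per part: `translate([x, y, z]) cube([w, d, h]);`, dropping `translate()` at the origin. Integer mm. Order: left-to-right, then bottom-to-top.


cube([50, 350, 1800]);
translate([50, 0, 0]) cube([500, 350, 50]);
translate([50, 0, 300]) cube([500, 350, 50]);
translate([50, 0, 1400]) cube([500, 350, 50]);
translate([50, 0, 1750]) cube([500, 350, 50]);
translate([550, 0, 0]) cube([50, 350, 1800]);
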